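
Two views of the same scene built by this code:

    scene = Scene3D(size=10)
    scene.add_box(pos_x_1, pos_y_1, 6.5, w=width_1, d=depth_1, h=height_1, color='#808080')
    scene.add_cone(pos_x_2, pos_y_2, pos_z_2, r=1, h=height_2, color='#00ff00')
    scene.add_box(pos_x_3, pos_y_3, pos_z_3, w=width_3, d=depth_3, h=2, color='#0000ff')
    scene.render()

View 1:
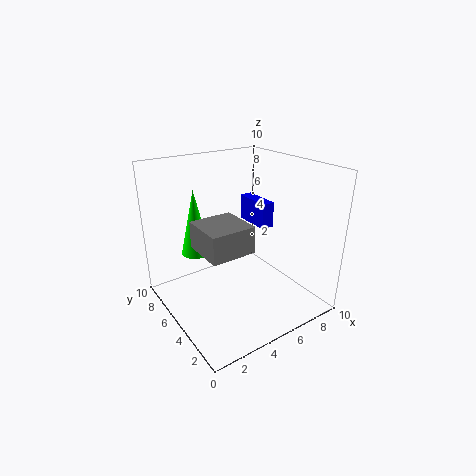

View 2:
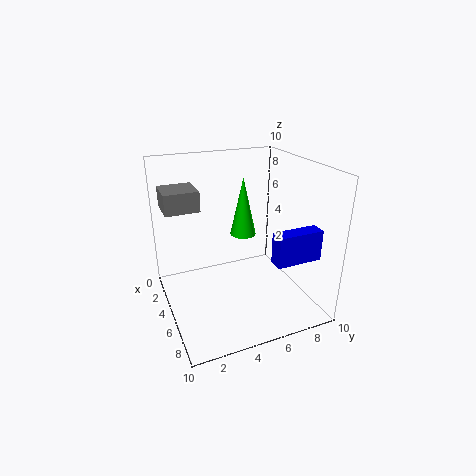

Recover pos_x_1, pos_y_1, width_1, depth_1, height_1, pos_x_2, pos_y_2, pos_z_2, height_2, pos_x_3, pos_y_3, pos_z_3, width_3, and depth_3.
pos_x_1 = 0.5, pos_y_1 = 0.5, width_1 = 2.5, depth_1 = 2.5, height_1 = 1.5, pos_x_2 = 2.5, pos_y_2 = 6.5, pos_z_2 = 4, height_2 = 4.5, pos_x_3 = 8, pos_y_3 = 6, pos_z_3 = 4.5, width_3 = 1, depth_3 = 3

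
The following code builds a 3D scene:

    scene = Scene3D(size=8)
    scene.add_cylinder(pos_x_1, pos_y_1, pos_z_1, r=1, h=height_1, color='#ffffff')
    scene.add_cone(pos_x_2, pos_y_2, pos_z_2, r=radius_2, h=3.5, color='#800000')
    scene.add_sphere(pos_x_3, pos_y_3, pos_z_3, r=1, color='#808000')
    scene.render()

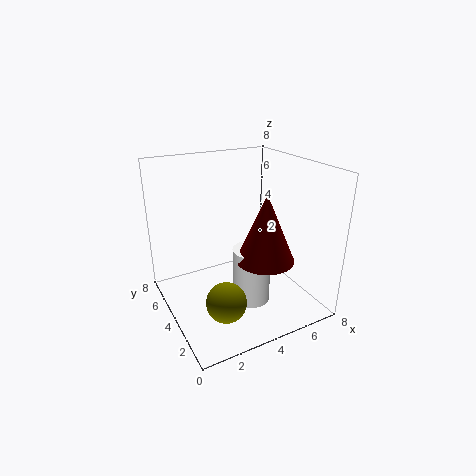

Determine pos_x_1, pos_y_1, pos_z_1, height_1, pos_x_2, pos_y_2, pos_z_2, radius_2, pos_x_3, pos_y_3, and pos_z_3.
pos_x_1 = 4; pos_y_1 = 2.5; pos_z_1 = 1; height_1 = 3; pos_x_2 = 4.5; pos_y_2 = 2; pos_z_2 = 3.5; radius_2 = 1.5; pos_x_3 = 2; pos_y_3 = 1.5; pos_z_3 = 2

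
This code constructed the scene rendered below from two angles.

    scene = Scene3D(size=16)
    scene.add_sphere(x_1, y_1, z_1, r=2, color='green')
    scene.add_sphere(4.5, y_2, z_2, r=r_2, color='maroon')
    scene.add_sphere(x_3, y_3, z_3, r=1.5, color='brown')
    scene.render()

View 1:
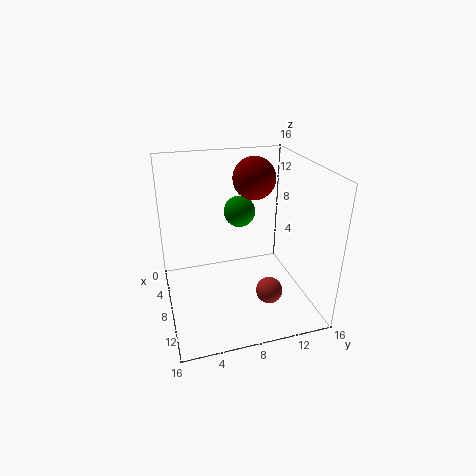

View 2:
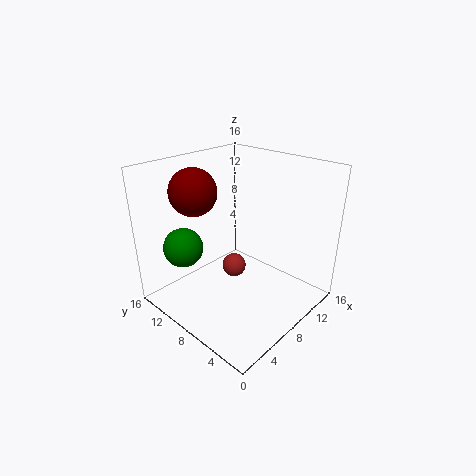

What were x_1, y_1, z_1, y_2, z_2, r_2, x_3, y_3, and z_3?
x_1 = 2, y_1 = 10, z_1 = 8.5, y_2 = 11, z_2 = 13.5, r_2 = 2.5, x_3 = 10.5, y_3 = 11, z_3 = 2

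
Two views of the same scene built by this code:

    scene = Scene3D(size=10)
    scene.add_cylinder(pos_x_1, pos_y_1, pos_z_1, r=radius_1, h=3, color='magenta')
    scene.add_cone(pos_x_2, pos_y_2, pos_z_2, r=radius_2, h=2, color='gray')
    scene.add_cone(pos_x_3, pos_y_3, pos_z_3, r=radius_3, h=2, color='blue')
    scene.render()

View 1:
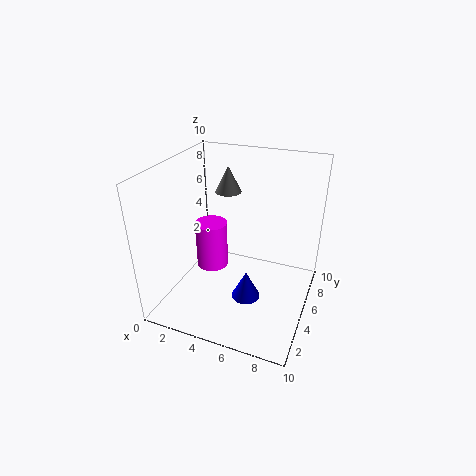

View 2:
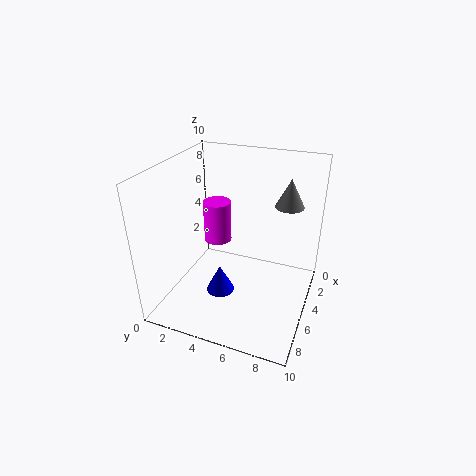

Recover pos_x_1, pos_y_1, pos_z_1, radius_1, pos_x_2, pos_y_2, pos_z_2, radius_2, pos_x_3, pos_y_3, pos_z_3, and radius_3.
pos_x_1 = 4; pos_y_1 = 3; pos_z_1 = 4; radius_1 = 1; pos_x_2 = 3; pos_y_2 = 8; pos_z_2 = 7; radius_2 = 1; pos_x_3 = 6; pos_y_3 = 4; pos_z_3 = 1; radius_3 = 1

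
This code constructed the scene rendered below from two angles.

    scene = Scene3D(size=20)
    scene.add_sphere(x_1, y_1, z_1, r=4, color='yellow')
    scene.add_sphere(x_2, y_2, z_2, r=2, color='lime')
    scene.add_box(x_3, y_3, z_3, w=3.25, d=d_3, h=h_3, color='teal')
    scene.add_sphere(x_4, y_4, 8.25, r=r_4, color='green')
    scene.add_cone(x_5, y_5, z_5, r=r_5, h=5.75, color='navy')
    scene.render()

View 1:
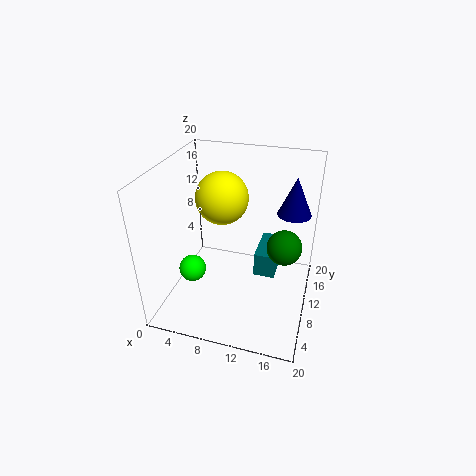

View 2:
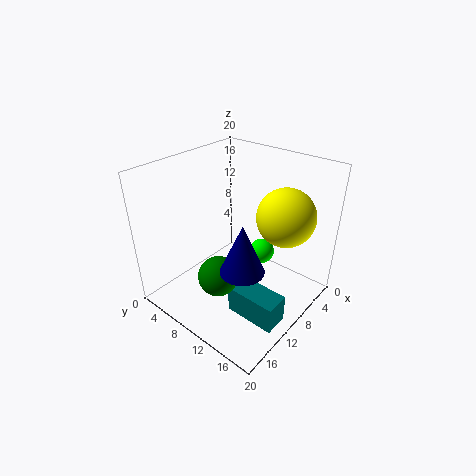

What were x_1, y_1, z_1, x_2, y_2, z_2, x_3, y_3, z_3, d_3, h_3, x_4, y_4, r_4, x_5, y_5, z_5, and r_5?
x_1 = 6; y_1 = 15; z_1 = 13.25; x_2 = 3; y_2 = 9.25; z_2 = 3.75; x_3 = 11.75; y_3 = 12.5; z_3 = 2; d_3 = 6.75; h_3 = 3.75; x_4 = 16.25; y_4 = 12; r_4 = 2.5; x_5 = 16.75; y_5 = 16.25; z_5 = 11.5; r_5 = 2.5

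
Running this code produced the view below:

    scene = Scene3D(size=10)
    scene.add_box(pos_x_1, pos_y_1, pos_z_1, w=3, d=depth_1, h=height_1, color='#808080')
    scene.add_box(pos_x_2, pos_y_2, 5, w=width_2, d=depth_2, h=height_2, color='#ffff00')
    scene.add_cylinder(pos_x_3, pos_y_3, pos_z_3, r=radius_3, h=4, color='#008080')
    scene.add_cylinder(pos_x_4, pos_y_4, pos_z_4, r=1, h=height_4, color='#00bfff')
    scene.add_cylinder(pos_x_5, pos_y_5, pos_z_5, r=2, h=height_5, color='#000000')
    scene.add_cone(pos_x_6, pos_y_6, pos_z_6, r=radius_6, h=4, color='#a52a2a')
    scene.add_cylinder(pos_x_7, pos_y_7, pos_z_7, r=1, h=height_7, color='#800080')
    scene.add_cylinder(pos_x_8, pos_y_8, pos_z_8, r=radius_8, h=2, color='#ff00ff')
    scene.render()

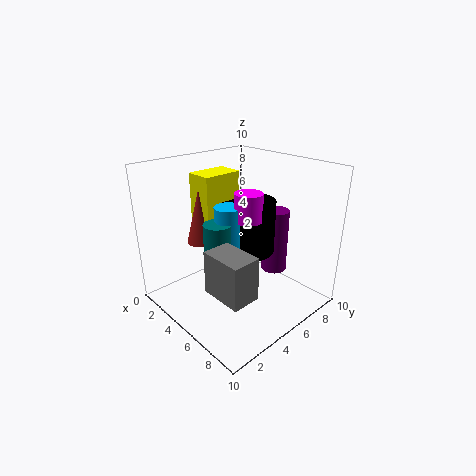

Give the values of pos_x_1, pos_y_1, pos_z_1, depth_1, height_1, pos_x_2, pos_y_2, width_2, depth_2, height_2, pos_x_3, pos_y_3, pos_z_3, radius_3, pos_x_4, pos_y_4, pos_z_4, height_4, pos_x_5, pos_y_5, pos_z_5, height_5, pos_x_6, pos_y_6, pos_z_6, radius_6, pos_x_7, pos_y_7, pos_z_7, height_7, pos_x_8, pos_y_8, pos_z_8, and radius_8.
pos_x_1 = 5, pos_y_1 = 2, pos_z_1 = 2, depth_1 = 2, height_1 = 3, pos_x_2 = 1, pos_y_2 = 4, width_2 = 2, depth_2 = 3, height_2 = 4, pos_x_3 = 4, pos_y_3 = 4, pos_z_3 = 2, radius_3 = 1, pos_x_4 = 4, pos_y_4 = 5, pos_z_4 = 2, height_4 = 5, pos_x_5 = 4, pos_y_5 = 7, pos_z_5 = 3, height_5 = 4, pos_x_6 = 2, pos_y_6 = 4, pos_z_6 = 4, radius_6 = 1, pos_x_7 = 5, pos_y_7 = 9, pos_z_7 = 1, height_7 = 5, pos_x_8 = 5, pos_y_8 = 6, pos_z_8 = 6, radius_8 = 1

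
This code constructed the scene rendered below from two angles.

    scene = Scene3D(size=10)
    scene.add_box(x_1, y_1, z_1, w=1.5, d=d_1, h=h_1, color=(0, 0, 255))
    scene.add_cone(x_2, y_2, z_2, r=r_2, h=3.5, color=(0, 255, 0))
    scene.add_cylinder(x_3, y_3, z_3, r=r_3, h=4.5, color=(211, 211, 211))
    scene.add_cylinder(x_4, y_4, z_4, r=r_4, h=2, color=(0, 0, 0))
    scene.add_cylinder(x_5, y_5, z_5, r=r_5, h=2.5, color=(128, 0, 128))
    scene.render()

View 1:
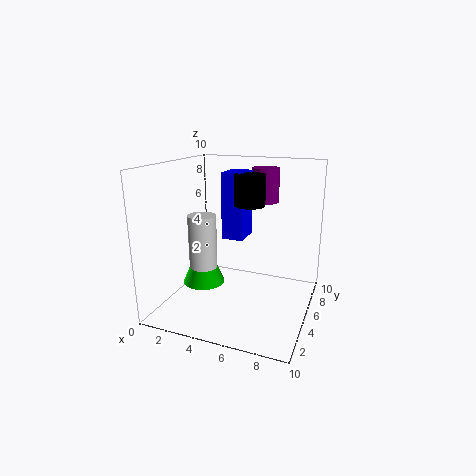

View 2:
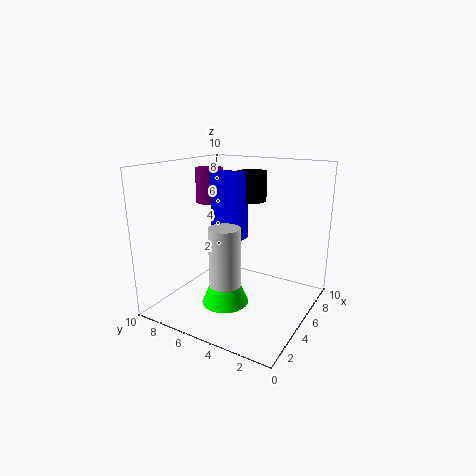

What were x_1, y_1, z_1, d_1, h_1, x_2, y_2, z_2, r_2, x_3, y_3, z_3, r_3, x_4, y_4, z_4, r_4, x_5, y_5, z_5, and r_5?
x_1 = 4; y_1 = 4.5; z_1 = 5; d_1 = 2; h_1 = 4.5; x_2 = 2.5; y_2 = 4.5; z_2 = 1.5; r_2 = 1.5; x_3 = 2.5; y_3 = 4.5; z_3 = 2; r_3 = 1; x_4 = 6; y_4 = 4.5; z_4 = 7.5; r_4 = 1; x_5 = 6; y_5 = 8; z_5 = 7; r_5 = 1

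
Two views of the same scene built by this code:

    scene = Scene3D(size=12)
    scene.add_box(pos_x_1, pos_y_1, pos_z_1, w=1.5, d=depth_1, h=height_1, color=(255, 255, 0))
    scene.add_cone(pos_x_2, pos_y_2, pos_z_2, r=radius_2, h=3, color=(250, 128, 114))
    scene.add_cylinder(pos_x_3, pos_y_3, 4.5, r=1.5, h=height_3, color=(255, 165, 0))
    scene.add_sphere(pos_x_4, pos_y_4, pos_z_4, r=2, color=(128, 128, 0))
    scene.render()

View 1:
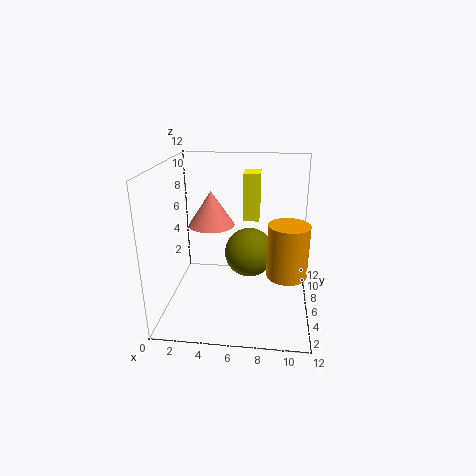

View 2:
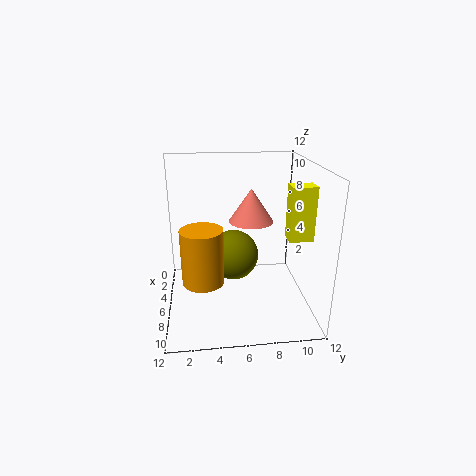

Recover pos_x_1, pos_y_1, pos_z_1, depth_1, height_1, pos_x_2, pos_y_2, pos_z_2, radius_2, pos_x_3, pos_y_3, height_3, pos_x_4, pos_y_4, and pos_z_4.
pos_x_1 = 6; pos_y_1 = 10; pos_z_1 = 6; depth_1 = 2; height_1 = 4.5; pos_x_2 = 3.5; pos_y_2 = 7.5; pos_z_2 = 6.5; radius_2 = 2; pos_x_3 = 10; pos_y_3 = 3; height_3 = 4; pos_x_4 = 7; pos_y_4 = 5.5; pos_z_4 = 5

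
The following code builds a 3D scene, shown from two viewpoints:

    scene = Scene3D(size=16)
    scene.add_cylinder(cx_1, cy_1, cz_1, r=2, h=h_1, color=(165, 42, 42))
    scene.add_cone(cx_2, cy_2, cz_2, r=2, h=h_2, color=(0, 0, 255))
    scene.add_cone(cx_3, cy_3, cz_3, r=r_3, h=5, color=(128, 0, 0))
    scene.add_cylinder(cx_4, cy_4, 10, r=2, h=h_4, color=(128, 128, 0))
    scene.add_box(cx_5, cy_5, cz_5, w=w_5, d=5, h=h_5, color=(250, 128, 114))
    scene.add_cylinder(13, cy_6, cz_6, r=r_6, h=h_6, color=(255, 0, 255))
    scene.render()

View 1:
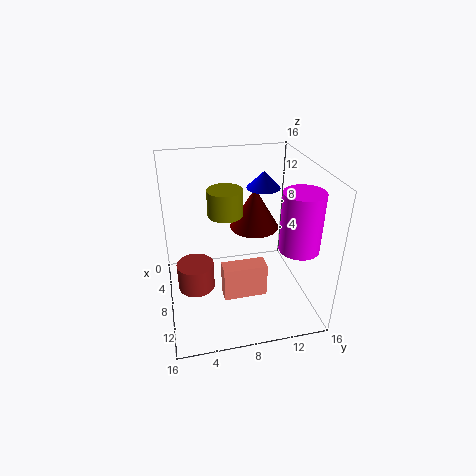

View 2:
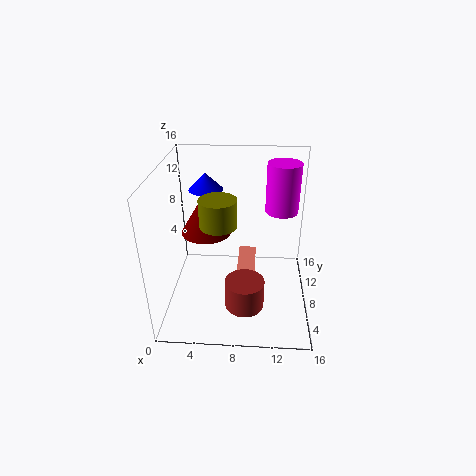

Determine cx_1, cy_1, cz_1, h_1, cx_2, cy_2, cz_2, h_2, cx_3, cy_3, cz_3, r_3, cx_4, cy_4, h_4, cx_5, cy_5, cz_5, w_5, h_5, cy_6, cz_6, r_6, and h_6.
cx_1 = 9, cy_1 = 3, cz_1 = 3, h_1 = 3, cx_2 = 4, cy_2 = 12, cz_2 = 12, h_2 = 2, cx_3 = 4, cy_3 = 11, cz_3 = 7, r_3 = 3, cx_4 = 6, cy_4 = 7, h_4 = 3, cx_5 = 8, cy_5 = 6, cz_5 = 1, w_5 = 2, h_5 = 4, cy_6 = 13, cz_6 = 9, r_6 = 2, h_6 = 6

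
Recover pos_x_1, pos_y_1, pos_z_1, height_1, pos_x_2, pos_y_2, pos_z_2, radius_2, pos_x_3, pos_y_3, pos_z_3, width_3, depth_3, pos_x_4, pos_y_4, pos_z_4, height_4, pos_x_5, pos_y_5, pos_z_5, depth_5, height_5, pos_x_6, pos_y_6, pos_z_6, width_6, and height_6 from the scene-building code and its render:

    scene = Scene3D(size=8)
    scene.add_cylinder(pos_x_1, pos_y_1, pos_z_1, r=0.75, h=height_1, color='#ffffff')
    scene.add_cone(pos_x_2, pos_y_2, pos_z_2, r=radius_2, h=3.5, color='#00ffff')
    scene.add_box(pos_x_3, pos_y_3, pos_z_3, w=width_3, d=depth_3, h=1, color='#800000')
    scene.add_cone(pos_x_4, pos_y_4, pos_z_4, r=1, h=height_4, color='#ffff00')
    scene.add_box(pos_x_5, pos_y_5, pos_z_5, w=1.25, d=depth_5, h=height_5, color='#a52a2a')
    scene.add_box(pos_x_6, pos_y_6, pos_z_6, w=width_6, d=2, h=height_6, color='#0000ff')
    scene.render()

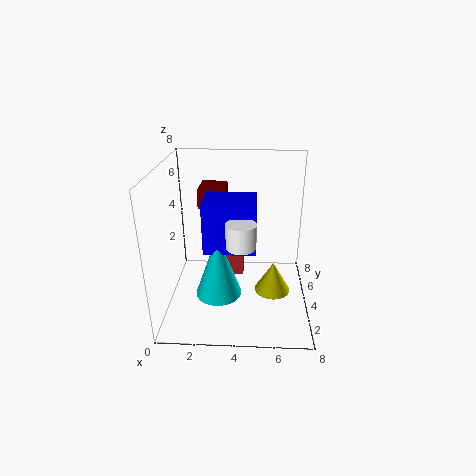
pos_x_1 = 4.25, pos_y_1 = 2, pos_z_1 = 4.5, height_1 = 1.25, pos_x_2 = 3, pos_y_2 = 2.75, pos_z_2 = 1.25, radius_2 = 1.25, pos_x_3 = 1.75, pos_y_3 = 4.5, pos_z_3 = 5.5, width_3 = 1.5, depth_3 = 2, pos_x_4 = 6, pos_y_4 = 3.5, pos_z_4 = 1, height_4 = 1.75, pos_x_5 = 3, pos_y_5 = 6, pos_z_5 = 0.25, depth_5 = 1, height_5 = 1.75, pos_x_6 = 2.25, pos_y_6 = 2.5, pos_z_6 = 3.75, width_6 = 2.75, height_6 = 2.75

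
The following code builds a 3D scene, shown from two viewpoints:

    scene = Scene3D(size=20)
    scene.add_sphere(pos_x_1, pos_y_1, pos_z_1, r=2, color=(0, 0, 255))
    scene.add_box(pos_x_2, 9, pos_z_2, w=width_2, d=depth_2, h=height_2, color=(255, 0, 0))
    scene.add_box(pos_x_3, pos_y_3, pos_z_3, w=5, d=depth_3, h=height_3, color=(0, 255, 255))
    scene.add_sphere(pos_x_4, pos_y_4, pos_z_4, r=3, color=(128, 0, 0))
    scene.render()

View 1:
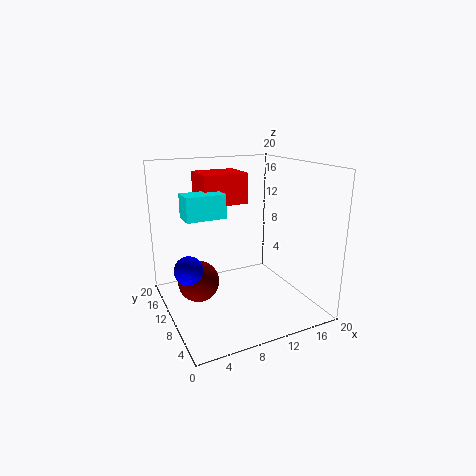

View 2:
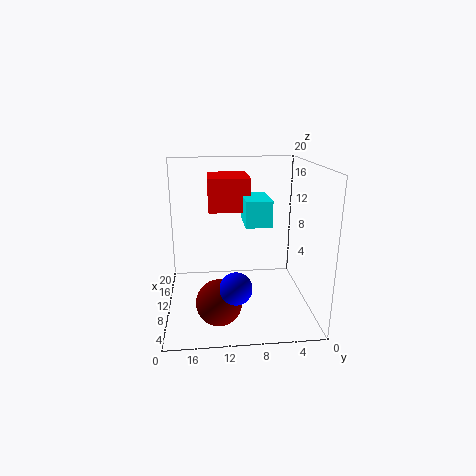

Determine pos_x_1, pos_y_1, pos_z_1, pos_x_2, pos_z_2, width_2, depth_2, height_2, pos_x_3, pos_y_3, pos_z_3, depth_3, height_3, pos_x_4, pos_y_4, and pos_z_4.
pos_x_1 = 3
pos_y_1 = 11
pos_z_1 = 6
pos_x_2 = 5
pos_z_2 = 15
width_2 = 6
depth_2 = 5
height_2 = 4
pos_x_3 = 2
pos_y_3 = 7
pos_z_3 = 14
depth_3 = 3
height_3 = 3
pos_x_4 = 5
pos_y_4 = 13
pos_z_4 = 3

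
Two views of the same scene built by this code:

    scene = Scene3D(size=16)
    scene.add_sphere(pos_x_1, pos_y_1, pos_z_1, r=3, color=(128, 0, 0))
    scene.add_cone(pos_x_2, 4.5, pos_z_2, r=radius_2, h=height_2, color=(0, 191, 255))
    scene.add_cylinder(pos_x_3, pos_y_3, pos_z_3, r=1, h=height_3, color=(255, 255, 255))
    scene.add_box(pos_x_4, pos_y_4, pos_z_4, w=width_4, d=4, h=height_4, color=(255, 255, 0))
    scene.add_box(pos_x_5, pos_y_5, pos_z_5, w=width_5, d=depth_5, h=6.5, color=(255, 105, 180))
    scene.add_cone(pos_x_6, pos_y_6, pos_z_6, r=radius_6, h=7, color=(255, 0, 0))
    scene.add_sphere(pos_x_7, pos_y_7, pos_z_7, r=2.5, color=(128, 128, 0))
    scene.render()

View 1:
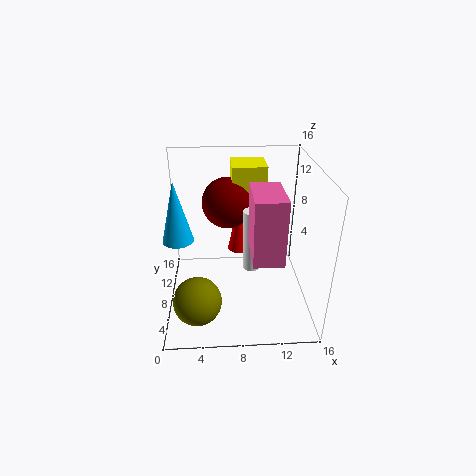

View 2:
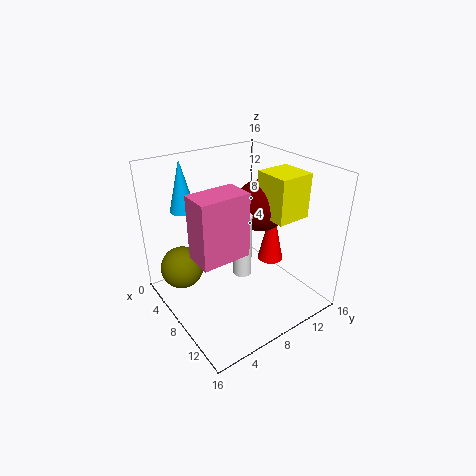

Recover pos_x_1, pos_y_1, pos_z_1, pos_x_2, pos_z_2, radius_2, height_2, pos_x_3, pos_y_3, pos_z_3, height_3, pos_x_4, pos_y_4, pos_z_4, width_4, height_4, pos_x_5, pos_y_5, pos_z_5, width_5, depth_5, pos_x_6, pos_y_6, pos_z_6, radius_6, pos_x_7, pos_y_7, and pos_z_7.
pos_x_1 = 7, pos_y_1 = 12, pos_z_1 = 10.5, pos_x_2 = 2, pos_z_2 = 10, radius_2 = 1.5, height_2 = 6, pos_x_3 = 9.5, pos_y_3 = 7.5, pos_z_3 = 4.5, height_3 = 7, pos_x_4 = 7.5, pos_y_4 = 11, pos_z_4 = 10, width_4 = 4, height_4 = 5, pos_x_5 = 9, pos_y_5 = 1.5, pos_z_5 = 8.5, width_5 = 3, depth_5 = 5, pos_x_6 = 8.5, pos_y_6 = 12.5, pos_z_6 = 4, radius_6 = 1.5, pos_x_7 = 3.5, pos_y_7 = 3, pos_z_7 = 3.5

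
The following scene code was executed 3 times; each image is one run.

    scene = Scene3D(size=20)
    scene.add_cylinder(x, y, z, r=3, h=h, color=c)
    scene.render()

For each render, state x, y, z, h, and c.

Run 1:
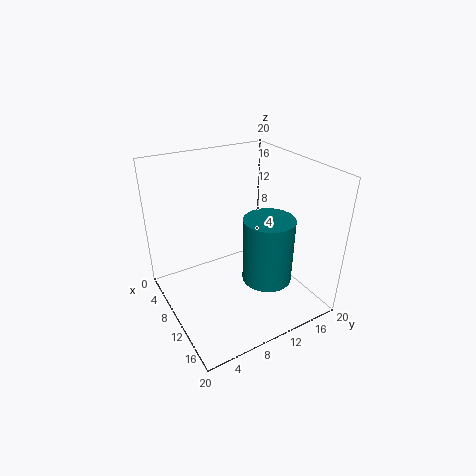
x = 17, y = 10, z = 8, h = 8, c = 'teal'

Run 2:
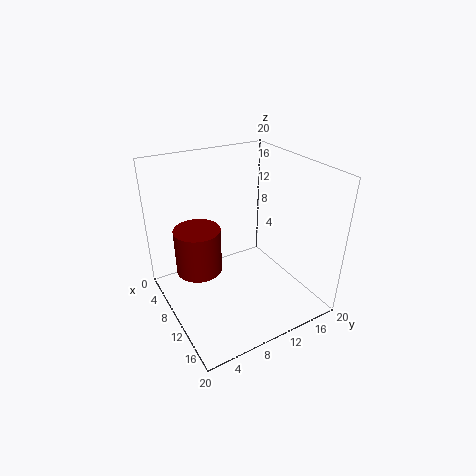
x = 10, y = 4, z = 7, h = 6, c = 'maroon'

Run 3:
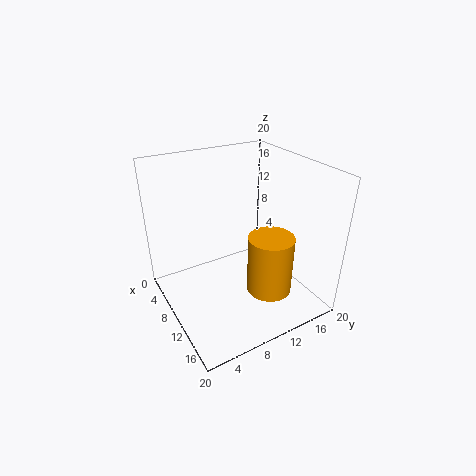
x = 15, y = 12, z = 4, h = 8, c = 'orange'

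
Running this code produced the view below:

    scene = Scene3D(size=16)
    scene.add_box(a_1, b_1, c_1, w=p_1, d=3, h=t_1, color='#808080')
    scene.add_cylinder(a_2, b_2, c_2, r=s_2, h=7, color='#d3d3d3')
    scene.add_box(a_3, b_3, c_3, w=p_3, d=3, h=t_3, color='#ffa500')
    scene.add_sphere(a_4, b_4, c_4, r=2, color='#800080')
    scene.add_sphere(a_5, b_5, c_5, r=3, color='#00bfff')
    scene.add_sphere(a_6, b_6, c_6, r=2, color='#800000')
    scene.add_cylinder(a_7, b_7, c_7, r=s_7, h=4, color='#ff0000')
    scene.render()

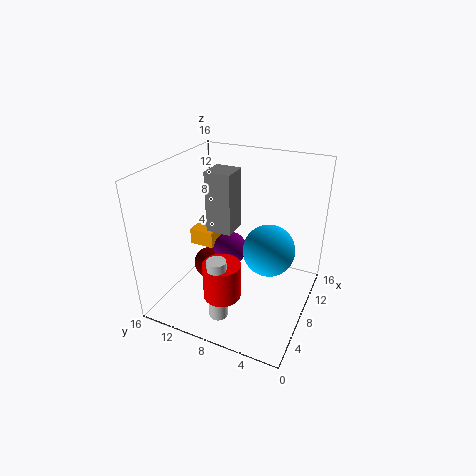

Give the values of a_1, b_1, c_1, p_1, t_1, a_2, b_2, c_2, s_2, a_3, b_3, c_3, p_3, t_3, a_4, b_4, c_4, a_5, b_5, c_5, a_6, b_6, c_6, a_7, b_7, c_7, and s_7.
a_1 = 8, b_1 = 9, c_1 = 8, p_1 = 3, t_1 = 7, a_2 = 3, b_2 = 8, c_2 = 1, s_2 = 1, a_3 = 9, b_3 = 12, c_3 = 5, p_3 = 5, t_3 = 2, a_4 = 10, b_4 = 10, c_4 = 5, a_5 = 10, b_5 = 5, c_5 = 6, a_6 = 10, b_6 = 13, c_6 = 2, a_7 = 4, b_7 = 8, c_7 = 3, s_7 = 2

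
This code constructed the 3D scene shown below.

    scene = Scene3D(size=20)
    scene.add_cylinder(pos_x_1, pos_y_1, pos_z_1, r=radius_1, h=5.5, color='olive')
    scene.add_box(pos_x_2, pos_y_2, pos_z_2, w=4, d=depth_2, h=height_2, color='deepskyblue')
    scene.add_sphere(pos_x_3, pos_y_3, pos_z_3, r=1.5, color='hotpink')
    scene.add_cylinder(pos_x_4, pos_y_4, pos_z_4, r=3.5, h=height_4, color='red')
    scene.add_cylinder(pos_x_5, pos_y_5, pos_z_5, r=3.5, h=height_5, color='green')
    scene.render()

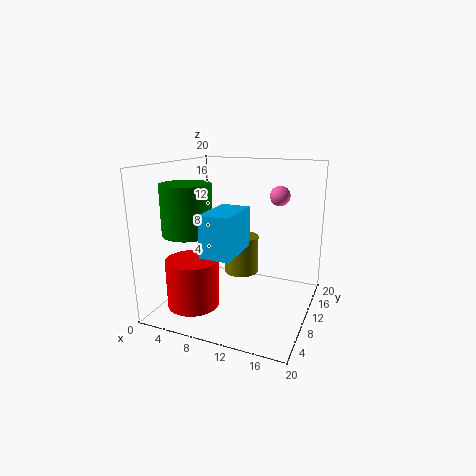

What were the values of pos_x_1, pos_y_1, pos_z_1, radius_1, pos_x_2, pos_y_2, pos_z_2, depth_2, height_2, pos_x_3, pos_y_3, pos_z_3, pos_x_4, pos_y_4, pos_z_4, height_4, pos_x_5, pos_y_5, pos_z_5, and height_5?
pos_x_1 = 9.5
pos_y_1 = 12.5
pos_z_1 = 4
radius_1 = 2.5
pos_x_2 = 7.5
pos_y_2 = 3.5
pos_z_2 = 9
depth_2 = 7
height_2 = 5.5
pos_x_3 = 14
pos_y_3 = 16.5
pos_z_3 = 15
pos_x_4 = 5.5
pos_y_4 = 5
pos_z_4 = 1.5
height_4 = 6.5
pos_x_5 = 3.5
pos_y_5 = 7.5
pos_z_5 = 10.5
height_5 = 7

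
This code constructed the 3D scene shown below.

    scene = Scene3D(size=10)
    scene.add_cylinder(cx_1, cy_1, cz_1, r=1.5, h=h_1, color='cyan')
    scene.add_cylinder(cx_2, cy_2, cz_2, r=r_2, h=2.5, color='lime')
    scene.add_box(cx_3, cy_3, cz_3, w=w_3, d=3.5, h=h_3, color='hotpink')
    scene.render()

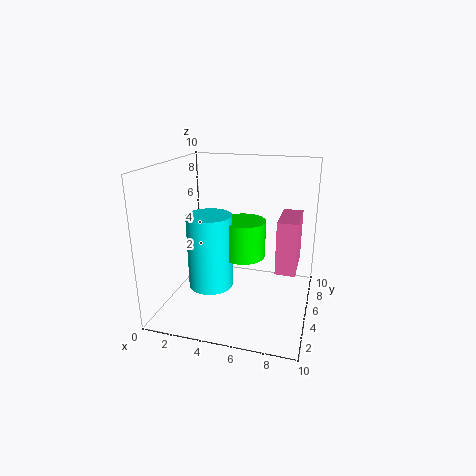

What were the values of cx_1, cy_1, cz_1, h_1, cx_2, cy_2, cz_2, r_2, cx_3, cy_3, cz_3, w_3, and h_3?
cx_1 = 3.5; cy_1 = 3.5; cz_1 = 2; h_1 = 5; cx_2 = 5.5; cy_2 = 4.5; cz_2 = 4; r_2 = 1.5; cx_3 = 7.5; cy_3 = 6; cz_3 = 2; w_3 = 1.5; h_3 = 4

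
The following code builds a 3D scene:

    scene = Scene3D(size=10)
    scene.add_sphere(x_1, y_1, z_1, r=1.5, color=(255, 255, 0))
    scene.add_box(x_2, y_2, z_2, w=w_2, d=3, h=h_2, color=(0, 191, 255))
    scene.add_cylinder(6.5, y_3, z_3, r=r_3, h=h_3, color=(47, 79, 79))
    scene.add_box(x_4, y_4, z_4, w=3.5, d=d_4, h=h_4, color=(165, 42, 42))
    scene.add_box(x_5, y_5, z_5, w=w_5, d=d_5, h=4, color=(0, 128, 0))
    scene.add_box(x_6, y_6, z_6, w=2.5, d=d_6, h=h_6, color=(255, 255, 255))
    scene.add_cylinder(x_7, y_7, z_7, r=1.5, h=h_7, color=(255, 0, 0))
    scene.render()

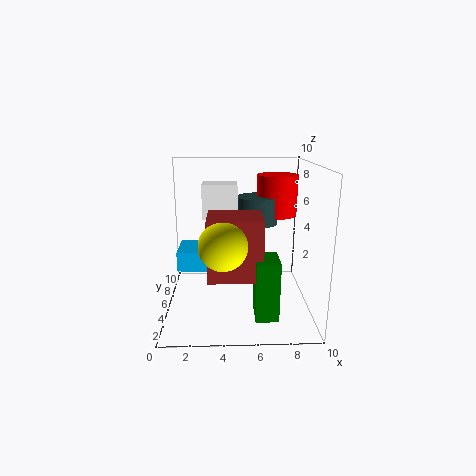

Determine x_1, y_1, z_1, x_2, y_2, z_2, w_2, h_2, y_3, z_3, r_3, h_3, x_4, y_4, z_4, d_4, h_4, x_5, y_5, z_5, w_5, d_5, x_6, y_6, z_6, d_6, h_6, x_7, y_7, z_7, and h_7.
x_1 = 4, y_1 = 2, z_1 = 5.5, x_2 = 0.5, y_2 = 6, z_2 = 2, w_2 = 3.5, h_2 = 1.5, y_3 = 7, z_3 = 5.5, r_3 = 1.5, h_3 = 2, x_4 = 3, y_4 = 2, z_4 = 3, d_4 = 3, h_4 = 4, x_5 = 6, y_5 = 1.5, z_5 = 0.5, w_5 = 1.5, d_5 = 2, x_6 = 2.5, y_6 = 6, z_6 = 6, d_6 = 2, h_6 = 2.5, x_7 = 8, y_7 = 7.5, z_7 = 6, h_7 = 3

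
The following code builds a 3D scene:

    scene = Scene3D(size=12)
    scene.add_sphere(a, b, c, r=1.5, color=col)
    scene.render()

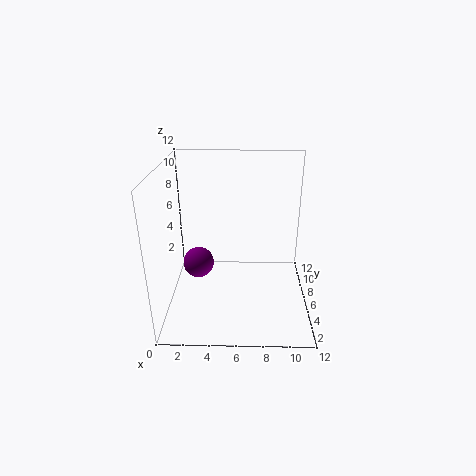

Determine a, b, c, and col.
a = 2; b = 9.5; c = 1.5; col = 'purple'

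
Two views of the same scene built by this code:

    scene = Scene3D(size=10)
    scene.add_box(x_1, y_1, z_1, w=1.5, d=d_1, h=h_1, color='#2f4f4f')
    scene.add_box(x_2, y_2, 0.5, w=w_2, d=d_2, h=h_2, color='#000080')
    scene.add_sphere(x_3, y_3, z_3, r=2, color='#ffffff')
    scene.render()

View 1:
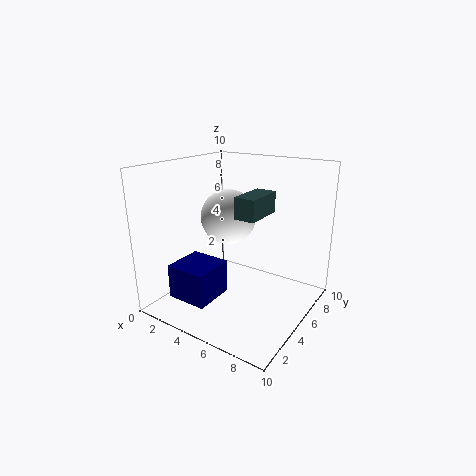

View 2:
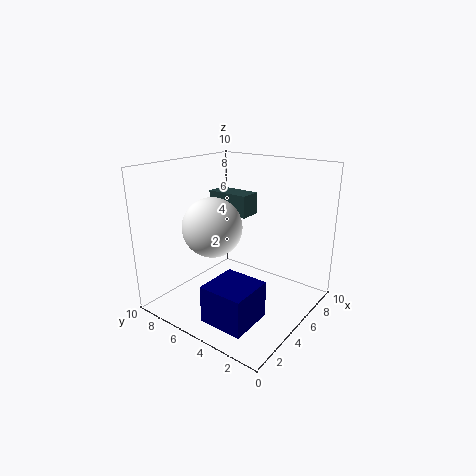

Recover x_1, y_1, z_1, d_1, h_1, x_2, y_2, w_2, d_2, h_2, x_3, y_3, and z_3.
x_1 = 5
y_1 = 4.5
z_1 = 6.5
d_1 = 3
h_1 = 1.5
x_2 = 1
y_2 = 2
w_2 = 3
d_2 = 3
h_2 = 2.5
x_3 = 3.5
y_3 = 6
z_3 = 6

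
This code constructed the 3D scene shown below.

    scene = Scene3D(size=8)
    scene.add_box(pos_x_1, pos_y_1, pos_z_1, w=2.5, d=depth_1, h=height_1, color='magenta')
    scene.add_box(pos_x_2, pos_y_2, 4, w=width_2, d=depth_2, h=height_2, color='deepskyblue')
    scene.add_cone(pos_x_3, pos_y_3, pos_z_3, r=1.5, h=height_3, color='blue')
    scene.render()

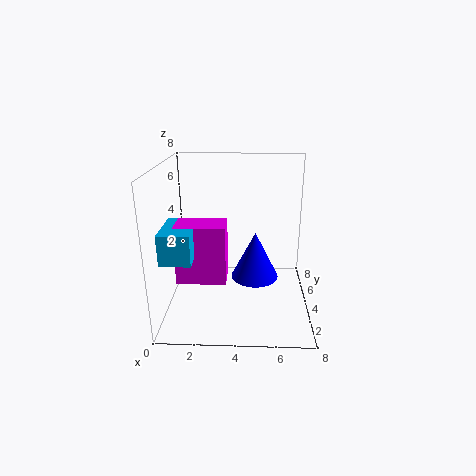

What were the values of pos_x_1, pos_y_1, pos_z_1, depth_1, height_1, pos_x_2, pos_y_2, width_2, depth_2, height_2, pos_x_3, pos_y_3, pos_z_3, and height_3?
pos_x_1 = 1; pos_y_1 = 1.5; pos_z_1 = 2.5; depth_1 = 1.5; height_1 = 3; pos_x_2 = 0.5; pos_y_2 = 0.5; width_2 = 1.5; depth_2 = 2.5; height_2 = 1.5; pos_x_3 = 5; pos_y_3 = 6; pos_z_3 = 0.5; height_3 = 3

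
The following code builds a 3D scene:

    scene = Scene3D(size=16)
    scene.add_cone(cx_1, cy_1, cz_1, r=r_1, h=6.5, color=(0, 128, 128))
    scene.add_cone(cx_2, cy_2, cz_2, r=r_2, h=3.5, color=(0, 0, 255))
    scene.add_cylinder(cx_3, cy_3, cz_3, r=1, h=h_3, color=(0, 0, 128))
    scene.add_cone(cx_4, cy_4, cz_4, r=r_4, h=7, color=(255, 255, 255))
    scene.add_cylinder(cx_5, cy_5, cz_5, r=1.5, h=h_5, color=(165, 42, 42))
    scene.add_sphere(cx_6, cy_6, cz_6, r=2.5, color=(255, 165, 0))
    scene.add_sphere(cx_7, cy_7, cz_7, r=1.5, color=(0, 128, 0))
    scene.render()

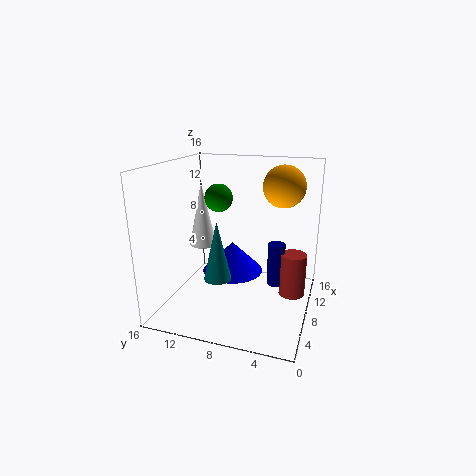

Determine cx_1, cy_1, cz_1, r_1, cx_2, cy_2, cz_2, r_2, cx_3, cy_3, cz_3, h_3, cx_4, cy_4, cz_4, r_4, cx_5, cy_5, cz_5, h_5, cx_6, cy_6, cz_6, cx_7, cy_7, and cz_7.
cx_1 = 5.5, cy_1 = 9.5, cz_1 = 4, r_1 = 1.5, cx_2 = 9, cy_2 = 9, cz_2 = 3.5, r_2 = 3.5, cx_3 = 10, cy_3 = 4, cz_3 = 2, h_3 = 5, cx_4 = 7.5, cy_4 = 12, cz_4 = 7, r_4 = 1.5, cx_5 = 10, cy_5 = 2, cz_5 = 1, h_5 = 5, cx_6 = 13, cy_6 = 4, cz_6 = 13, cx_7 = 7.5, cy_7 = 10, cz_7 = 12.5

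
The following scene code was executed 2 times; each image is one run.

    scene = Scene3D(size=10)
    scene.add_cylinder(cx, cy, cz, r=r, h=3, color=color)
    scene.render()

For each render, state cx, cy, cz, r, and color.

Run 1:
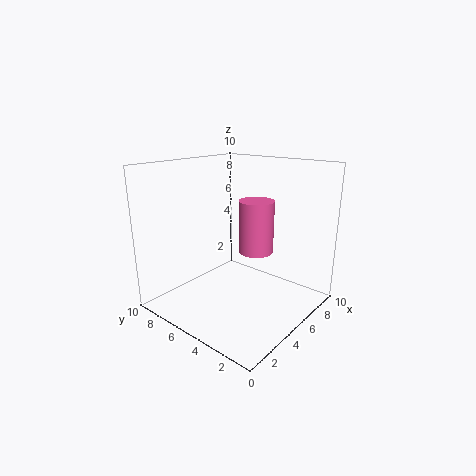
cx = 3
cy = 2
cz = 5.5
r = 1
color = 'hotpink'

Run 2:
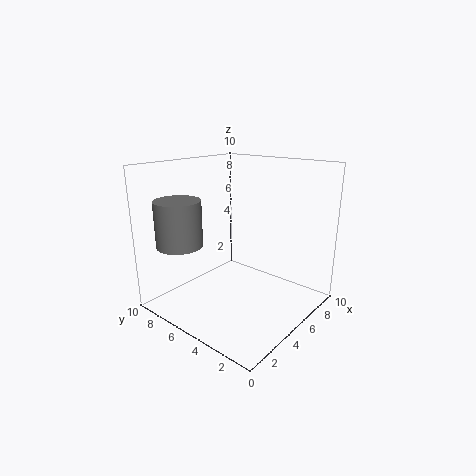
cx = 1.5
cy = 7
cz = 5
r = 1.5
color = 'gray'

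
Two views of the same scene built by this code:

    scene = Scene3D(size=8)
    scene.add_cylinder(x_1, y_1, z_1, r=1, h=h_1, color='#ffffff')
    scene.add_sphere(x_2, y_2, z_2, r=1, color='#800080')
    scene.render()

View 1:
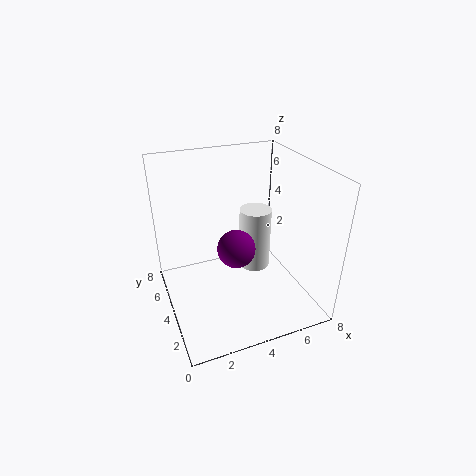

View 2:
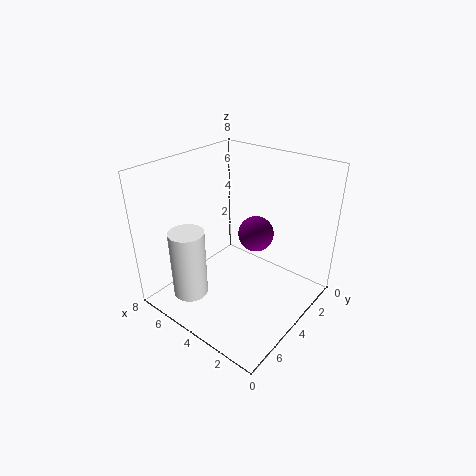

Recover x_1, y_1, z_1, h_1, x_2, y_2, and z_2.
x_1 = 6
y_1 = 6
z_1 = 0.5
h_1 = 4
x_2 = 3.5
y_2 = 3
z_2 = 4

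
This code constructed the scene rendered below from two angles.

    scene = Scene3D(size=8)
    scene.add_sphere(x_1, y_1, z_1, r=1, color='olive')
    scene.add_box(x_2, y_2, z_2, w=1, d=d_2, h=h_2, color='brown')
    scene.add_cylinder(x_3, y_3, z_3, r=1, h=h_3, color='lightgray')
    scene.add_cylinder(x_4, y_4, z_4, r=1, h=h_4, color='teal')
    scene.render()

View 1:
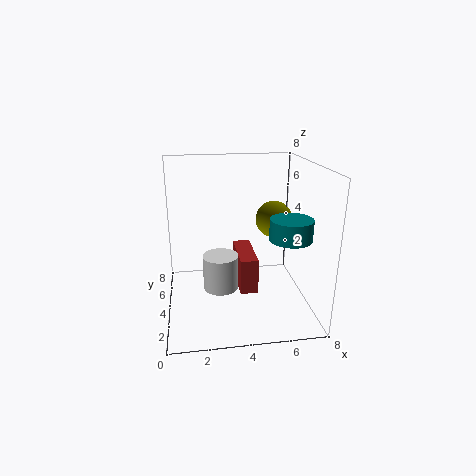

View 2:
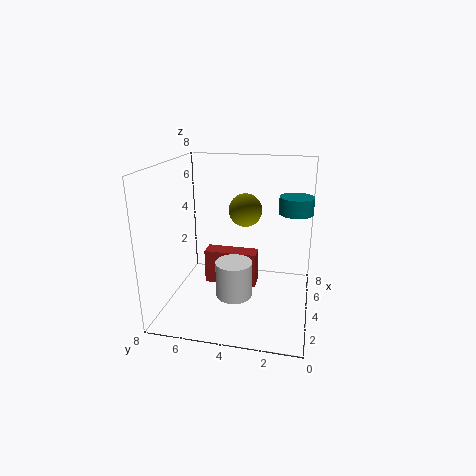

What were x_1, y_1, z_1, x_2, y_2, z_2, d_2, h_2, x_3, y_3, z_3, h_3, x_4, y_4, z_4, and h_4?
x_1 = 6
y_1 = 4
z_1 = 5
x_2 = 4
y_2 = 3
z_2 = 1
d_2 = 3
h_2 = 2
x_3 = 3
y_3 = 4
z_3 = 1
h_3 = 2
x_4 = 6
y_4 = 1
z_4 = 5
h_4 = 1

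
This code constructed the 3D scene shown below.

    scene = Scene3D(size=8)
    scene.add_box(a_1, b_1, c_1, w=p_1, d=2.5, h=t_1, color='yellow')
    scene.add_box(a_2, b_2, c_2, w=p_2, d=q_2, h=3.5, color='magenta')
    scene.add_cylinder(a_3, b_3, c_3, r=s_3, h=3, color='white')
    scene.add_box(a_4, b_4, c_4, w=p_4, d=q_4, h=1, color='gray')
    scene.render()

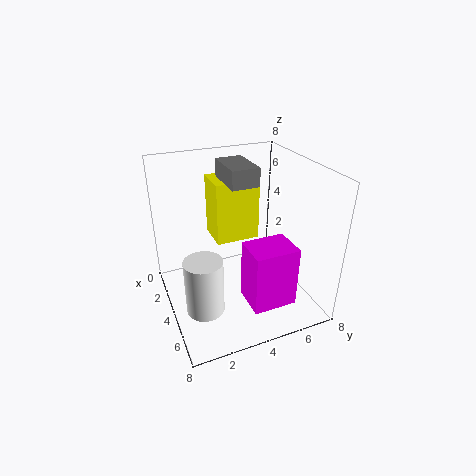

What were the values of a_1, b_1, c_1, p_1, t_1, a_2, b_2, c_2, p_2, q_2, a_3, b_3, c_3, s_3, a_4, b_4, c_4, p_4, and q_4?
a_1 = 1.5; b_1 = 3; c_1 = 3.5; p_1 = 2; t_1 = 3.5; a_2 = 4.5; b_2 = 4; c_2 = 0.5; p_2 = 2; q_2 = 2.5; a_3 = 5.5; b_3 = 1.5; c_3 = 1; s_3 = 1; a_4 = 2; b_4 = 3.5; c_4 = 7; p_4 = 2.5; q_4 = 1.5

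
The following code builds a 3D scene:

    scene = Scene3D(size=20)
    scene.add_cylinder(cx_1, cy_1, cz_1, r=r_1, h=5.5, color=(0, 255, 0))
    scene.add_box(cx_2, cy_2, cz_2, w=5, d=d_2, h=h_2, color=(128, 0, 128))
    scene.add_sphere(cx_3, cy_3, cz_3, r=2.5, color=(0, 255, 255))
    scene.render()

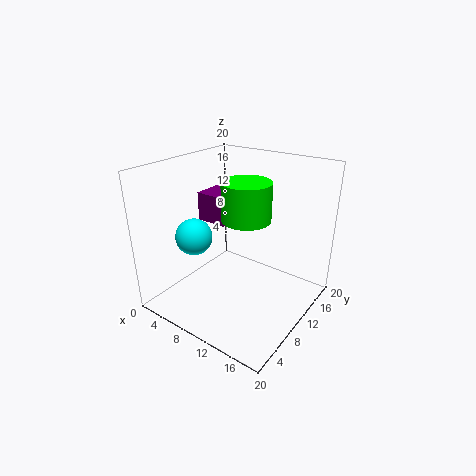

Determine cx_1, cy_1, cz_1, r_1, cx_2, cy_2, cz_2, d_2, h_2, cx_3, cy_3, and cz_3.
cx_1 = 10
cy_1 = 12
cz_1 = 12
r_1 = 3.5
cx_2 = 0.5
cy_2 = 12.5
cz_2 = 9.5
d_2 = 5
h_2 = 4.5
cx_3 = 5.5
cy_3 = 6
cz_3 = 10.5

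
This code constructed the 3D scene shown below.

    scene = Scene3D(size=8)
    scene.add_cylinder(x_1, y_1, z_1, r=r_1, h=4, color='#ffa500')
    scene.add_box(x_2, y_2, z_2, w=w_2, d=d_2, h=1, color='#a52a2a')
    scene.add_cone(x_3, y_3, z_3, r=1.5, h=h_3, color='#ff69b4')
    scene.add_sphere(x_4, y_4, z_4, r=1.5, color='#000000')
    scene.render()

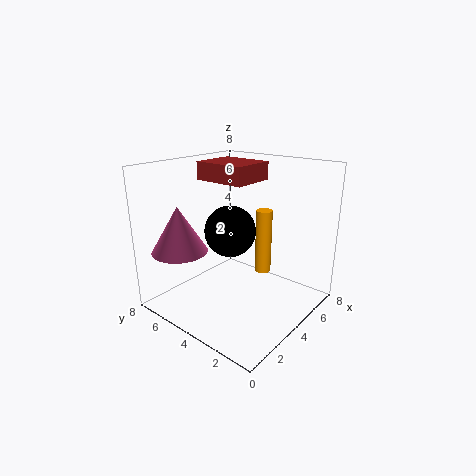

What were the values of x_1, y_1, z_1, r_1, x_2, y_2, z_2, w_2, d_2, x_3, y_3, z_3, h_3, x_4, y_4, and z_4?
x_1 = 6.5, y_1 = 4, z_1 = 1, r_1 = 0.5, x_2 = 3.5, y_2 = 3.5, z_2 = 7, w_2 = 2.5, d_2 = 3, x_3 = 1.5, y_3 = 6, z_3 = 3.5, h_3 = 2.5, x_4 = 4.5, y_4 = 5, z_4 = 4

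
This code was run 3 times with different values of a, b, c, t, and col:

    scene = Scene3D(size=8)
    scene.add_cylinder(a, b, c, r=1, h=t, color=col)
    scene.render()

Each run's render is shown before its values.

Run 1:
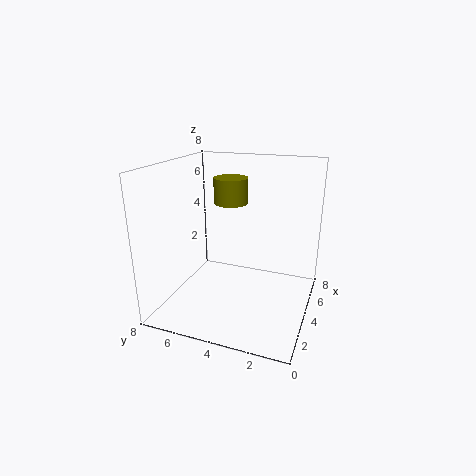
a = 5.5; b = 5; c = 5.5; t = 1.5; col = 'olive'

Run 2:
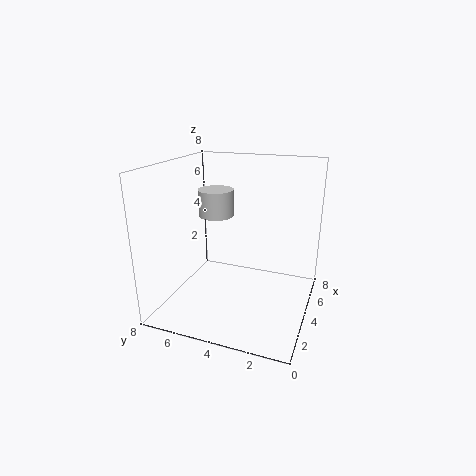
a = 4.5; b = 5.5; c = 5; t = 1.5; col = 'lightgray'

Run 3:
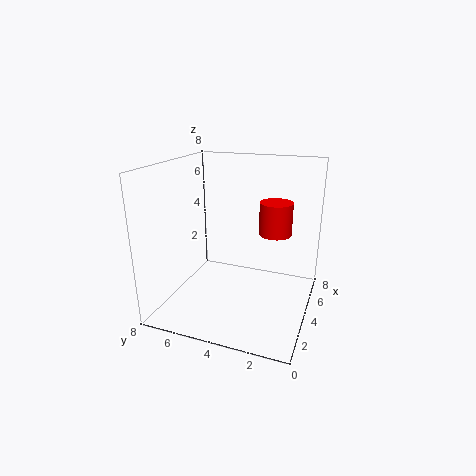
a = 6.5; b = 2.5; c = 3.5; t = 2; col = 'red'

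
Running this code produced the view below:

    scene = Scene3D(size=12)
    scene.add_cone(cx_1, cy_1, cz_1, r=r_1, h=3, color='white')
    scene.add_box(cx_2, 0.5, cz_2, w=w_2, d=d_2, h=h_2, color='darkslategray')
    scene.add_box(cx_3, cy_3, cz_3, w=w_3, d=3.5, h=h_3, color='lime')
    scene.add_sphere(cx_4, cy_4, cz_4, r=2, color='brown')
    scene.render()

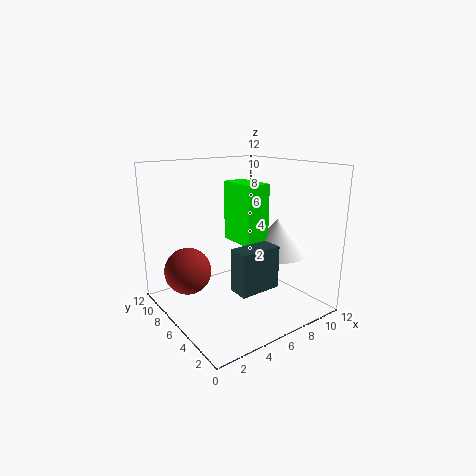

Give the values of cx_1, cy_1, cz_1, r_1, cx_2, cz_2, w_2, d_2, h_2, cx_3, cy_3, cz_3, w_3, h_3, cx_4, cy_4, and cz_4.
cx_1 = 9
cy_1 = 4.5
cz_1 = 4.5
r_1 = 2.5
cx_2 = 2.5
cz_2 = 4
w_2 = 3
d_2 = 1.5
h_2 = 3
cx_3 = 6
cy_3 = 4.5
cz_3 = 5.5
w_3 = 2
h_3 = 5
cx_4 = 2.5
cy_4 = 8.5
cz_4 = 3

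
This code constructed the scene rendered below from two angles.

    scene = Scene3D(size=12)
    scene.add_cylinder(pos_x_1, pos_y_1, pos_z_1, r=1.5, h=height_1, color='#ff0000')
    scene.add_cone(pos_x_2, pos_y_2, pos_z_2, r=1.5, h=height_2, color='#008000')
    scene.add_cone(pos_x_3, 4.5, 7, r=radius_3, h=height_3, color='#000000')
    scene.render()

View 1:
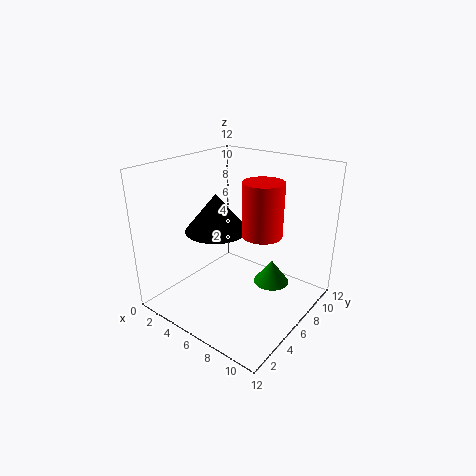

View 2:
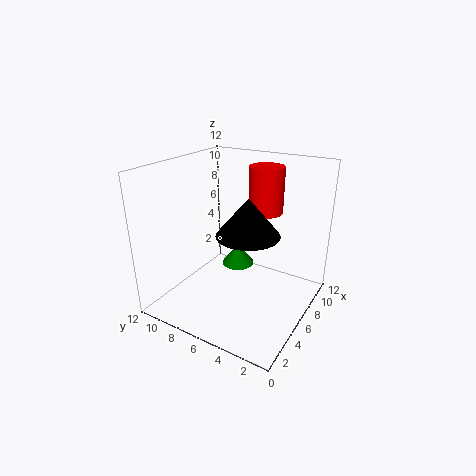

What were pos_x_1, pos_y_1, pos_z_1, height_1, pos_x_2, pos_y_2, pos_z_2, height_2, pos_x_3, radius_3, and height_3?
pos_x_1 = 9
pos_y_1 = 5
pos_z_1 = 7.5
height_1 = 4
pos_x_2 = 8.5
pos_y_2 = 7.5
pos_z_2 = 2
height_2 = 2
pos_x_3 = 5
radius_3 = 2.5
height_3 = 3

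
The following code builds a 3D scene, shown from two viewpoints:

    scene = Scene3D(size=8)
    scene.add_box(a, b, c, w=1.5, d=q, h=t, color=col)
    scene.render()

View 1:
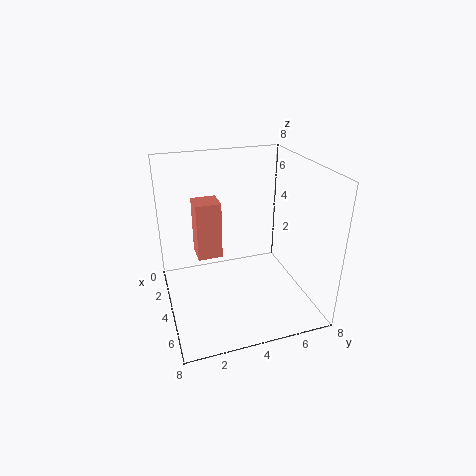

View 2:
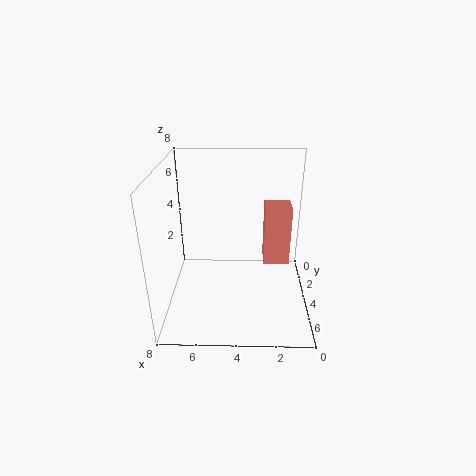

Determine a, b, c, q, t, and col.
a = 1; b = 2; c = 2; q = 1.5; t = 3.5; col = 'salmon'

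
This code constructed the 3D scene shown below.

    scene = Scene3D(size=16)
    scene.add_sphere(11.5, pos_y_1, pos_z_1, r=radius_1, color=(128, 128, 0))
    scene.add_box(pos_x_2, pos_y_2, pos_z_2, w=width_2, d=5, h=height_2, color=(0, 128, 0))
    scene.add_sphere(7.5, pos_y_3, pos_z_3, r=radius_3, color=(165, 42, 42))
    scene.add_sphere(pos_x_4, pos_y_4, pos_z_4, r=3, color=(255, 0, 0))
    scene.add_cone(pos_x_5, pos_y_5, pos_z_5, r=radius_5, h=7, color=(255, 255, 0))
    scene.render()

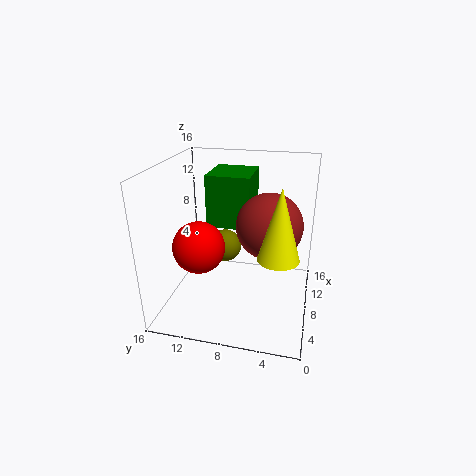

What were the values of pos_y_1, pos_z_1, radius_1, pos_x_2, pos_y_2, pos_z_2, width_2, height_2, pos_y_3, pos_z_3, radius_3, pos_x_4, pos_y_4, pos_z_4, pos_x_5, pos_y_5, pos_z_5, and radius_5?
pos_y_1 = 10.5, pos_z_1 = 5, radius_1 = 2, pos_x_2 = 9, pos_y_2 = 7, pos_z_2 = 8.5, width_2 = 5.5, height_2 = 6, pos_y_3 = 4.5, pos_z_3 = 10, radius_3 = 3.5, pos_x_4 = 7.5, pos_y_4 = 12.5, pos_z_4 = 6.5, pos_x_5 = 3.5, pos_y_5 = 3, pos_z_5 = 8.5, radius_5 = 2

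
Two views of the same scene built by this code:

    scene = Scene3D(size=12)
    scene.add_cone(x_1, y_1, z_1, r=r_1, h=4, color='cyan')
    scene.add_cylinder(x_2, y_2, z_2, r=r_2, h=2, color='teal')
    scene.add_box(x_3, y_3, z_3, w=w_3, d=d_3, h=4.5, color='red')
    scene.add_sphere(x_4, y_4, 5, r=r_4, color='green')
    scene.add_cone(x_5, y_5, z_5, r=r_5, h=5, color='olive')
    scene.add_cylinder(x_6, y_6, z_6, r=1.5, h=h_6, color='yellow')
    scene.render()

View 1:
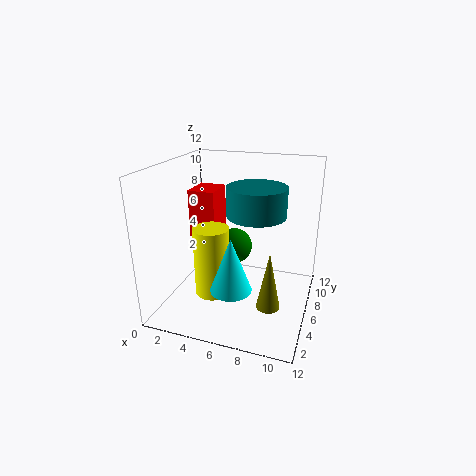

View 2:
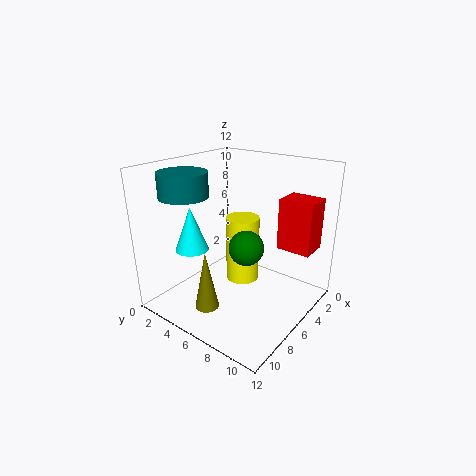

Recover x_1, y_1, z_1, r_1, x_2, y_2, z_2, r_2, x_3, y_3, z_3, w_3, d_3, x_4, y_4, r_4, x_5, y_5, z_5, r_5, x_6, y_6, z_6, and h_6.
x_1 = 7, y_1 = 1.5, z_1 = 4, r_1 = 1.5, x_2 = 8.5, y_2 = 2.5, z_2 = 9.5, r_2 = 2, x_3 = 0.5, y_3 = 8, z_3 = 4.5, w_3 = 2.5, d_3 = 3, x_4 = 5.5, y_4 = 6.5, r_4 = 1.5, x_5 = 9, y_5 = 5, z_5 = 0.5, r_5 = 1, x_6 = 4, y_6 = 5, z_6 = 1, h_6 = 6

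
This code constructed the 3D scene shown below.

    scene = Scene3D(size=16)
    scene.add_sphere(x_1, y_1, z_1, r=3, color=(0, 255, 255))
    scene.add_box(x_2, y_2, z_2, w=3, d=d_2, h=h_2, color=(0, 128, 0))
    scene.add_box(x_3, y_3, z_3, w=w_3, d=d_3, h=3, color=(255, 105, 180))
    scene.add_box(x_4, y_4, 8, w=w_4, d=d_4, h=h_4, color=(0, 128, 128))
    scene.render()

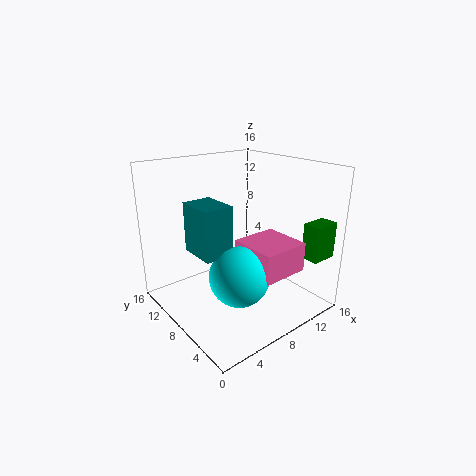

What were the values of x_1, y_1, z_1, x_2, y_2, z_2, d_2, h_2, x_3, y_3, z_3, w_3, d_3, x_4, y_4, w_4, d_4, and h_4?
x_1 = 5; y_1 = 4; z_1 = 6; x_2 = 13; y_2 = 1; z_2 = 6; d_2 = 2; h_2 = 4; x_3 = 6; y_3 = 1; z_3 = 6; w_3 = 5; d_3 = 5; x_4 = 2; y_4 = 5; w_4 = 3; d_4 = 4; h_4 = 5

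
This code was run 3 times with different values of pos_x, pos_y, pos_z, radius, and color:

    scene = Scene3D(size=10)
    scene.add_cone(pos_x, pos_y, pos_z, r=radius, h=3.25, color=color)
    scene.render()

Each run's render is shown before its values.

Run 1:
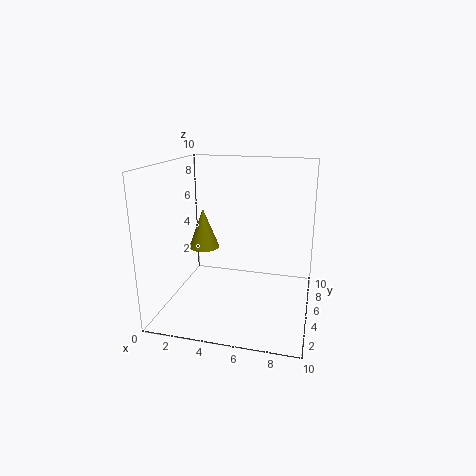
pos_x = 1.25, pos_y = 8.25, pos_z = 2.75, radius = 1.25, color = 'olive'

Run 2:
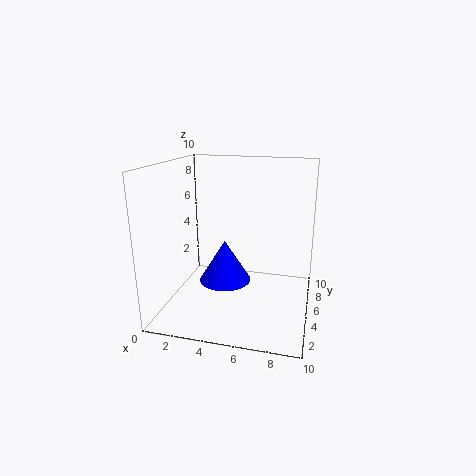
pos_x = 3.5, pos_y = 6.75, pos_z = 0.75, radius = 2, color = 'blue'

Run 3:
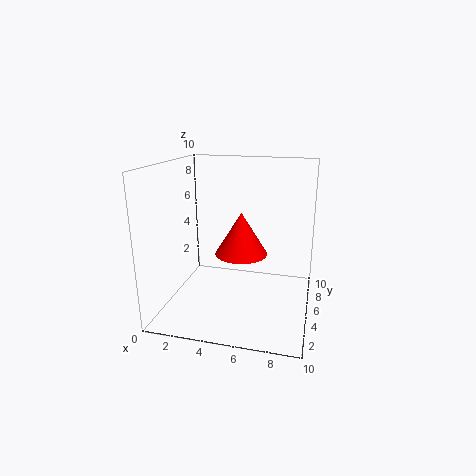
pos_x = 4.75, pos_y = 7, pos_z = 3, radius = 2, color = 'red'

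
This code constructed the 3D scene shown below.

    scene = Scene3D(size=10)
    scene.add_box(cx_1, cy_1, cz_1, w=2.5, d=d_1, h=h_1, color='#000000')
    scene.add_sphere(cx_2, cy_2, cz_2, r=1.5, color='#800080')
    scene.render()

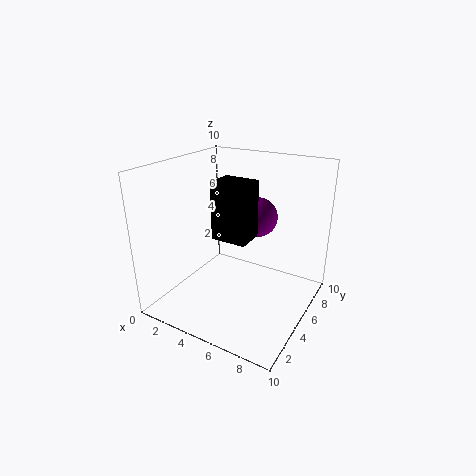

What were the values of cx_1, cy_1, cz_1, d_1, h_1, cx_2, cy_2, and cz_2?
cx_1 = 3.5
cy_1 = 4
cz_1 = 5
d_1 = 2
h_1 = 4
cx_2 = 5
cy_2 = 8
cz_2 = 5.5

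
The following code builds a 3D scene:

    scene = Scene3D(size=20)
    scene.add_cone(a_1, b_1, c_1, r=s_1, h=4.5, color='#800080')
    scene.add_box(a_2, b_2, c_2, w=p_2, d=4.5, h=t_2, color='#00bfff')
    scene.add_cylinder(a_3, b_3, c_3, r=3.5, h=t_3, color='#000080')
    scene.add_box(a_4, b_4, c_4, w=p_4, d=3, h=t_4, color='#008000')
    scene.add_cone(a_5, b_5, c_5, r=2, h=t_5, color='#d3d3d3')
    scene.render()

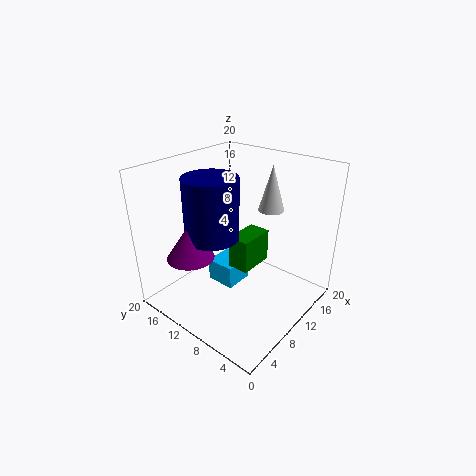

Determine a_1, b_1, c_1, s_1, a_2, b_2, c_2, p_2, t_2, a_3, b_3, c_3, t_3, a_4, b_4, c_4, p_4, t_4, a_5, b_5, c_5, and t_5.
a_1 = 3
b_1 = 12
c_1 = 9.5
s_1 = 3
a_2 = 10
b_2 = 11.5
c_2 = 0.5
p_2 = 4.5
t_2 = 3.5
a_3 = 6
b_3 = 11
c_3 = 11.5
t_3 = 8
a_4 = 8
b_4 = 7
c_4 = 6.5
p_4 = 5
t_4 = 4.5
a_5 = 18
b_5 = 10
c_5 = 11.5
t_5 = 7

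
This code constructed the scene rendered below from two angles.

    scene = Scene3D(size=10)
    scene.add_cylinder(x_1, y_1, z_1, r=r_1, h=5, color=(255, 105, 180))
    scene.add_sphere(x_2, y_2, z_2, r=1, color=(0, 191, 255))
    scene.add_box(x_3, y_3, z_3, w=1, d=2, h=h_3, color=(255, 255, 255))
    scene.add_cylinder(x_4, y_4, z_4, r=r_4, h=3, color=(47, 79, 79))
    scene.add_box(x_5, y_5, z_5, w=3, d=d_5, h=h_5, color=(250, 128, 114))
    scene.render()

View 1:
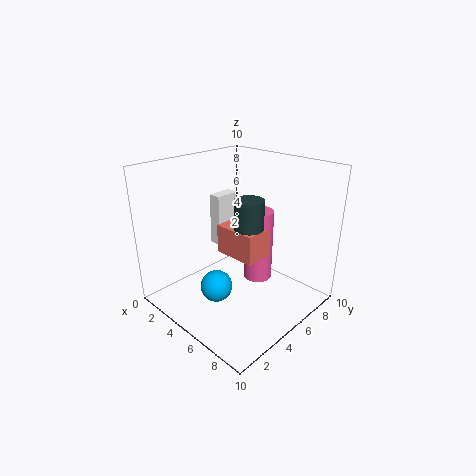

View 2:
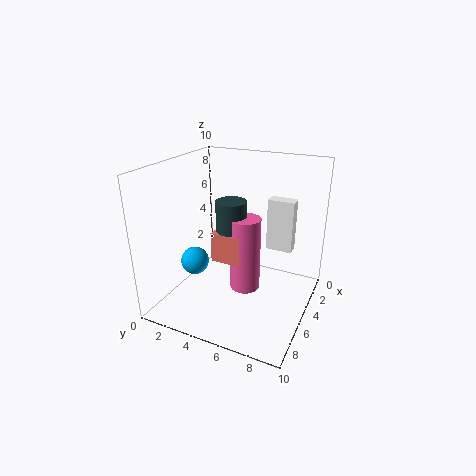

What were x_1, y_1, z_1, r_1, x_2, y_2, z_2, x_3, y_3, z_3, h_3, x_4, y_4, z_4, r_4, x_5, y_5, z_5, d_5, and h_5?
x_1 = 6, y_1 = 6, z_1 = 2, r_1 = 1, x_2 = 6, y_2 = 2, z_2 = 3, x_3 = 1, y_3 = 6, z_3 = 3, h_3 = 4, x_4 = 6, y_4 = 5, z_4 = 5, r_4 = 1, x_5 = 4, y_5 = 4, z_5 = 4, d_5 = 2, h_5 = 2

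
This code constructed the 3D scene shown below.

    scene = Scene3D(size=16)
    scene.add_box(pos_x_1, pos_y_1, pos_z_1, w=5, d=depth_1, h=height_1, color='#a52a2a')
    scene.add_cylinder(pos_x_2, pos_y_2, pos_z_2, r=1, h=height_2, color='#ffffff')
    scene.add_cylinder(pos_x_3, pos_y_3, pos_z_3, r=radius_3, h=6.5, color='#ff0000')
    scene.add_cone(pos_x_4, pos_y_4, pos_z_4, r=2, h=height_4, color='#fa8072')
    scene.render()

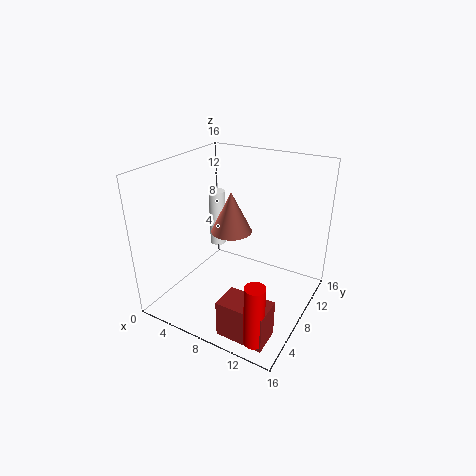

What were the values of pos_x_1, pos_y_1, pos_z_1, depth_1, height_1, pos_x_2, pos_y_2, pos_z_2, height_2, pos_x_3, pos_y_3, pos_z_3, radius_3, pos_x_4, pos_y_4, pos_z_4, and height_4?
pos_x_1 = 9.5
pos_y_1 = 1
pos_z_1 = 0.5
depth_1 = 3
height_1 = 4
pos_x_2 = 3
pos_y_2 = 11.5
pos_z_2 = 4.5
height_2 = 7
pos_x_3 = 13.5
pos_y_3 = 1.5
pos_z_3 = 1
radius_3 = 1
pos_x_4 = 9
pos_y_4 = 5
pos_z_4 = 10.5
height_4 = 4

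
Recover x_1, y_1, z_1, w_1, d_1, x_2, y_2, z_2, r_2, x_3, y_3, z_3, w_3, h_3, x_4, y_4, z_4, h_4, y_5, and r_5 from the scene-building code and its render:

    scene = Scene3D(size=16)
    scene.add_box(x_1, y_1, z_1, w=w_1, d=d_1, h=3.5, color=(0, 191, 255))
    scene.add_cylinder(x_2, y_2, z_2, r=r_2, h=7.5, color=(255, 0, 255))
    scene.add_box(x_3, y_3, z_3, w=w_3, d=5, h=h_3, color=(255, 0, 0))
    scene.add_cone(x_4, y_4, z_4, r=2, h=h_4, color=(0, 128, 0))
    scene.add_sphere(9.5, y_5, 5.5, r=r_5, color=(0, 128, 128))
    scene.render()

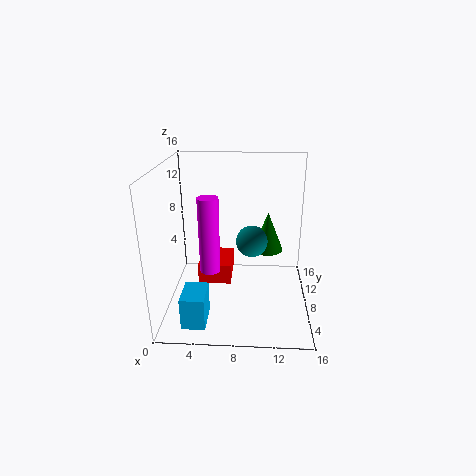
x_1 = 2.5; y_1 = 1.5; z_1 = 0.5; w_1 = 2.5; d_1 = 3.5; x_2 = 5.5; y_2 = 3.5; z_2 = 6.5; r_2 = 1; x_3 = 3; y_3 = 9.5; z_3 = 1; w_3 = 4; h_3 = 2.5; x_4 = 11.5; y_4 = 13.5; z_4 = 4; h_4 = 5; y_5 = 12.5; r_5 = 2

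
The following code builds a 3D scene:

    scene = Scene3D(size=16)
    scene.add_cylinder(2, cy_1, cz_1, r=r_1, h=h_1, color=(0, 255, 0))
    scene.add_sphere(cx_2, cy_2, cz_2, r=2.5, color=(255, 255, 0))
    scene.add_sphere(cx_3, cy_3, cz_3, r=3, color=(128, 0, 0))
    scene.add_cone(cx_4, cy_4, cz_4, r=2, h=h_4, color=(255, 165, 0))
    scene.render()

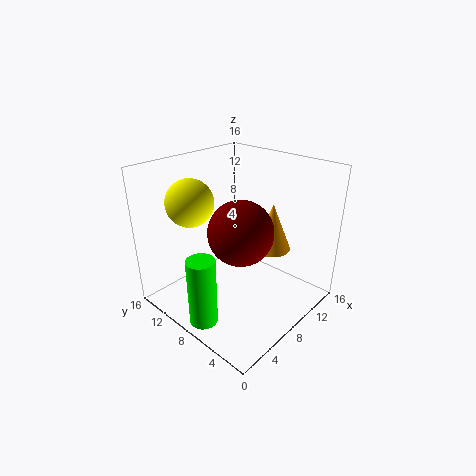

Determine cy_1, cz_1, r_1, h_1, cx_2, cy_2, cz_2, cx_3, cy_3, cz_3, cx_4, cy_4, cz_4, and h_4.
cy_1 = 7.5, cz_1 = 0.5, r_1 = 1.5, h_1 = 7.5, cx_2 = 4, cy_2 = 11, cz_2 = 12.5, cx_3 = 4, cy_3 = 4, cz_3 = 11.5, cx_4 = 9.5, cy_4 = 4.5, cz_4 = 7.5, h_4 = 5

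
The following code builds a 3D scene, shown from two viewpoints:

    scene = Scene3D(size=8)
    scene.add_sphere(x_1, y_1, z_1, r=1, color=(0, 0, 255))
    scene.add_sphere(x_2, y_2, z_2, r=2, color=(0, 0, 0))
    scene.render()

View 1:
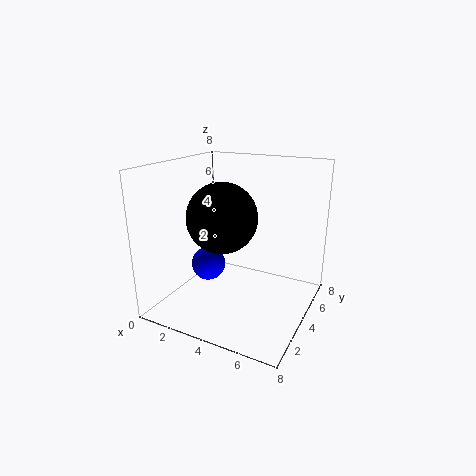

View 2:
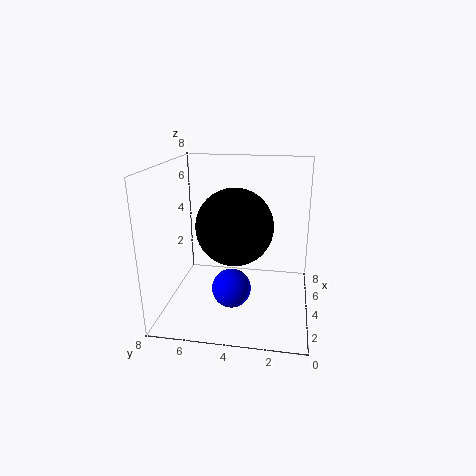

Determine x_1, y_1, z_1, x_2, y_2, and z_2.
x_1 = 2
y_1 = 4
z_1 = 2
x_2 = 3
y_2 = 4
z_2 = 5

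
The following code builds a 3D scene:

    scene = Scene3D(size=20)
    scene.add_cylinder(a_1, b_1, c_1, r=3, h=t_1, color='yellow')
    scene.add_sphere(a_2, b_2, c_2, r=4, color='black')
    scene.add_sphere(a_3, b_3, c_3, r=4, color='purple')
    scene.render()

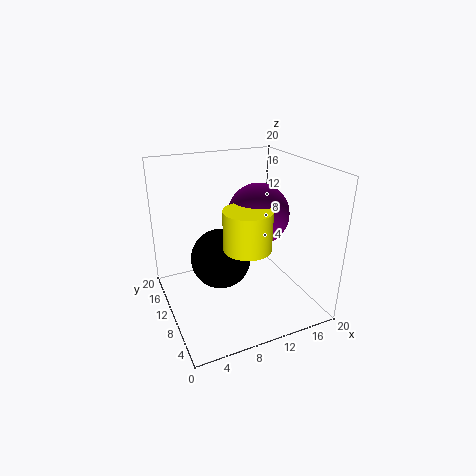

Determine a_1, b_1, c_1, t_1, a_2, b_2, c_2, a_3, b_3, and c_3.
a_1 = 9; b_1 = 5; c_1 = 11; t_1 = 5; a_2 = 7; b_2 = 9; c_2 = 8; a_3 = 12; b_3 = 8; c_3 = 14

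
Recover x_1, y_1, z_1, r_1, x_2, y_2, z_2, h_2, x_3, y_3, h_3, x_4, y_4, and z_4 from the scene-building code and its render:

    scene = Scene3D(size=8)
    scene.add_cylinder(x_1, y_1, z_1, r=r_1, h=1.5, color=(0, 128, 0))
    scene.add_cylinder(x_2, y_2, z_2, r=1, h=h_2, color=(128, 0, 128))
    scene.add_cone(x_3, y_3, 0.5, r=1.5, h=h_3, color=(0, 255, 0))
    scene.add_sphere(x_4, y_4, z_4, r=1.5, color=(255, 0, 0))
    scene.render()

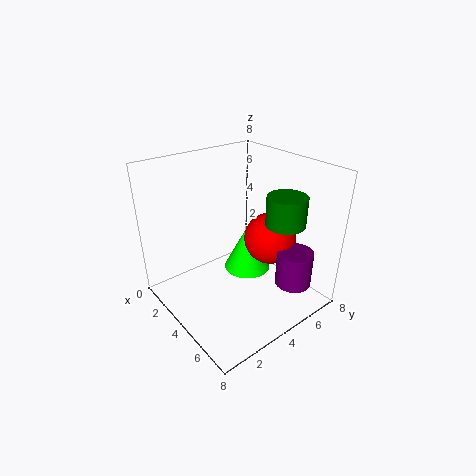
x_1 = 6.5, y_1 = 5, z_1 = 5.5, r_1 = 1, x_2 = 6.5, y_2 = 6, z_2 = 1.5, h_2 = 2, x_3 = 2.5, y_3 = 6, h_3 = 3, x_4 = 4.5, y_4 = 6, z_4 = 3.5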